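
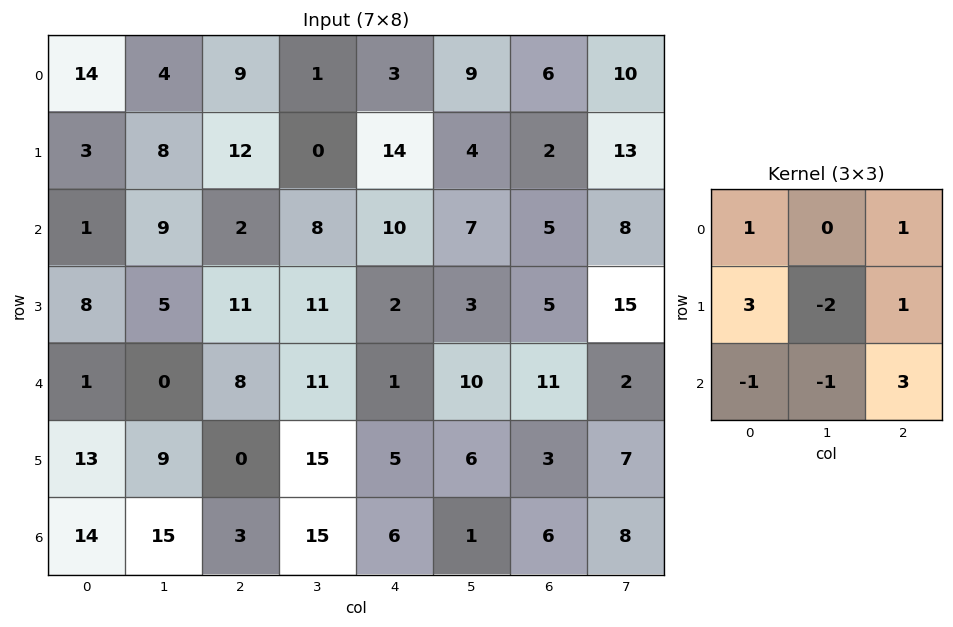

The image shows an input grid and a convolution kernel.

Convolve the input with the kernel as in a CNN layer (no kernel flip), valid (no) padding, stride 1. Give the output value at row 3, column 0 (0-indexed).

The receptive field on the input at this output position is [8 5 11 / 1 0 8 / 13 9 0]. Elementwise product with the kernel and sum: 8·1 + 11·1 + 1·3 + 0·-2 + 8·1 + 13·-1 + 9·-1 + 0·3.

8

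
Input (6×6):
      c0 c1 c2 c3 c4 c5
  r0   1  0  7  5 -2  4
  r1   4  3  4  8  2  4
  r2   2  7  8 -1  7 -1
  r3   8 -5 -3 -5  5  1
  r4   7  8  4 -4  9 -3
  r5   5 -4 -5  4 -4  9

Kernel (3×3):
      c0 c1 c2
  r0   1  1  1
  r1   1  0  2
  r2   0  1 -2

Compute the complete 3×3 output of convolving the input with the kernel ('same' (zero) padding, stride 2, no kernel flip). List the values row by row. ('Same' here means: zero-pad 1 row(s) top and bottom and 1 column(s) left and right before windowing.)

-2 -2 7
39 27 14
32 -26 -31

Output[0,0]: The receptive field on the zero-padded input at this output position is [0 0 0 / 0 1 0 / 0 4 3]. Elementwise product with the kernel and sum: 0·1 + 0·1 + 0·1 + 0·1 + 0·2 + 4·1 + 3·-2.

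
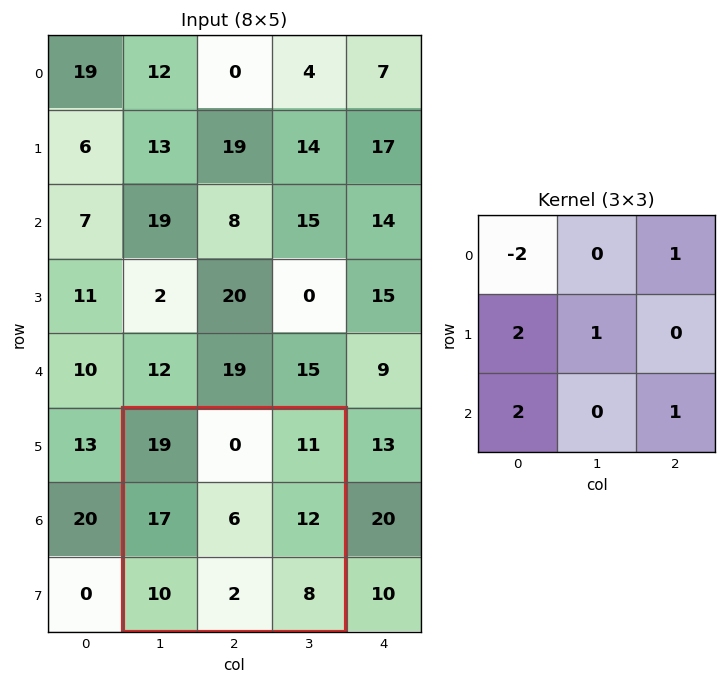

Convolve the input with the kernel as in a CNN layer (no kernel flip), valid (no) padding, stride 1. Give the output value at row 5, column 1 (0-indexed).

41

The receptive field on the input at this output position is [19 0 11 / 17 6 12 / 10 2 8]. Elementwise product with the kernel and sum: 19·-2 + 11·1 + 17·2 + 6·1 + 10·2 + 8·1.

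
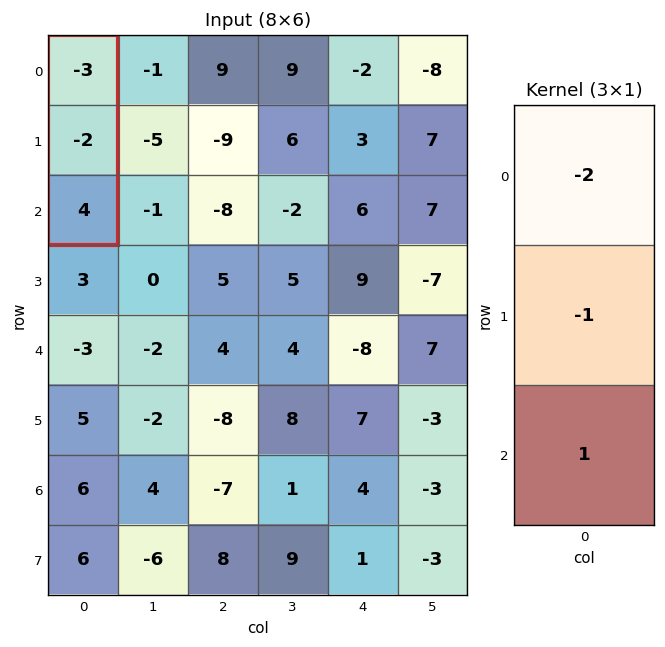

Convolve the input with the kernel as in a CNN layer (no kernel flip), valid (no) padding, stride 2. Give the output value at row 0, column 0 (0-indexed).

12

The receptive field on the input at this output position is [-3 / -2 / 4]. Elementwise product with the kernel and sum: -3·-2 + -2·-1 + 4·1.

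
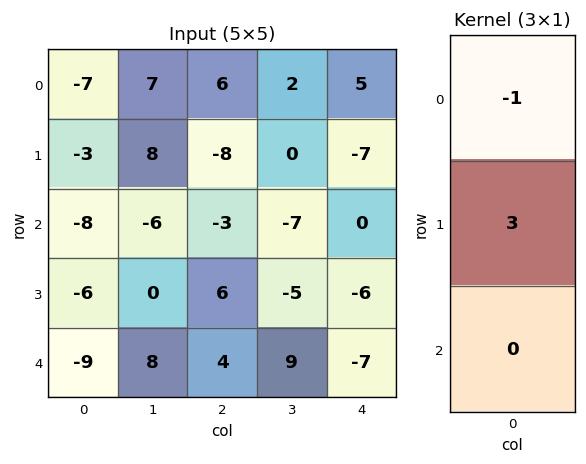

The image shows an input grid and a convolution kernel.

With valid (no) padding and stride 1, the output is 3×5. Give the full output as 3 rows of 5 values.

Output[0,0]: The receptive field on the input at this output position is [-7 / -3 / -8]. Elementwise product with the kernel and sum: -7·-1 + -3·3.
Output[0,1]: The receptive field on the input at this output position is [7 / 8 / -6]. Elementwise product with the kernel and sum: 7·-1 + 8·3.

-2 17 -30 -2 -26
-21 -26 -1 -21 7
-10 6 21 -8 -18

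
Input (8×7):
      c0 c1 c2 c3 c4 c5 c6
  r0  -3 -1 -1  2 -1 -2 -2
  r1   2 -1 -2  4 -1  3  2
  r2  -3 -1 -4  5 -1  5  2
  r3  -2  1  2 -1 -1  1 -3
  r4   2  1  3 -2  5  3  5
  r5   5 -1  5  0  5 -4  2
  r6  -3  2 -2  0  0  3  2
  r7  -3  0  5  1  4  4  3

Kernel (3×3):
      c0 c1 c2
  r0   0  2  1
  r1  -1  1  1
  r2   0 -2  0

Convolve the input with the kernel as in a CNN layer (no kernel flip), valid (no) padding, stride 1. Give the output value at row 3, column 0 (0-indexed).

8

The receptive field on the input at this output position is [-2 1 2 / 2 1 3 / 5 -1 5]. Elementwise product with the kernel and sum: 1·2 + 2·1 + 2·-1 + 1·1 + 3·1 + -1·-2.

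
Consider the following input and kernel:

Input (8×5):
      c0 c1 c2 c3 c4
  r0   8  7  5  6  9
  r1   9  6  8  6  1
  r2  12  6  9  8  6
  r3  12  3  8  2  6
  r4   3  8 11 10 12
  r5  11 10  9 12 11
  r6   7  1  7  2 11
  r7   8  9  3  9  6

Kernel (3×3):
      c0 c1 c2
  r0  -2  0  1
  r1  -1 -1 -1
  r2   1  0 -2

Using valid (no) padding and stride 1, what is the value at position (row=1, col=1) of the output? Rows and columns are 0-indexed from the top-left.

-30

The receptive field on the input at this output position is [6 8 6 / 6 9 8 / 3 8 2]. Elementwise product with the kernel and sum: 6·-2 + 6·1 + 6·-1 + 9·-1 + 8·-1 + 3·1 + 2·-2.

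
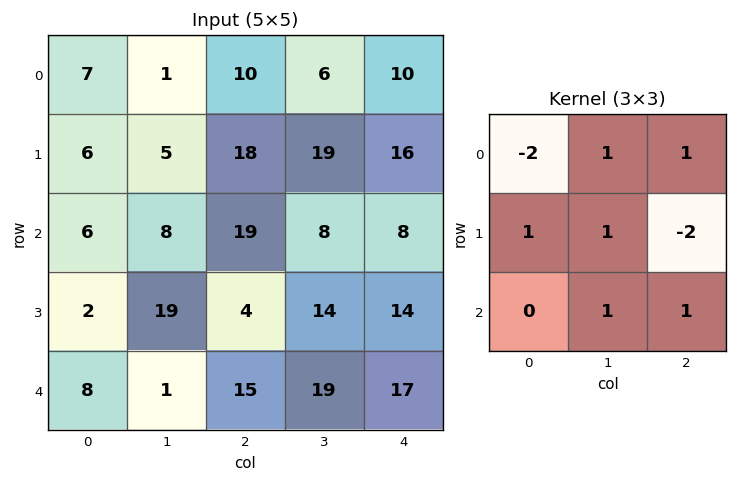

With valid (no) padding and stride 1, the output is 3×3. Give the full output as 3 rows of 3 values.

Output[0,0]: The receptive field on the input at this output position is [7 1 10 / 6 5 18 / 6 8 19]. Elementwise product with the kernel and sum: 7·-2 + 1·1 + 10·1 + 6·1 + 5·1 + 18·-2 + 8·1 + 19·1.

-1 26 17
10 56 38
44 40 4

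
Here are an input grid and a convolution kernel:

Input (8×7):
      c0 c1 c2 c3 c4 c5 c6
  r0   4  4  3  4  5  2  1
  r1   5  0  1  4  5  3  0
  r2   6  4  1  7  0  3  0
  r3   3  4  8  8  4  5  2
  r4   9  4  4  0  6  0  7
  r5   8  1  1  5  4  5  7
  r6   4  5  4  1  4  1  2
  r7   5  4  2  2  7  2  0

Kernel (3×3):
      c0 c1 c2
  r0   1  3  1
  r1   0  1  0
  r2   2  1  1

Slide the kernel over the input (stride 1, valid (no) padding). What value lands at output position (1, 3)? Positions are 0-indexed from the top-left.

47

The receptive field on the input at this output position is [4 5 3 / 7 0 3 / 8 4 5]. Elementwise product with the kernel and sum: 4·1 + 5·3 + 3·1 + 0·1 + 8·2 + 4·1 + 5·1.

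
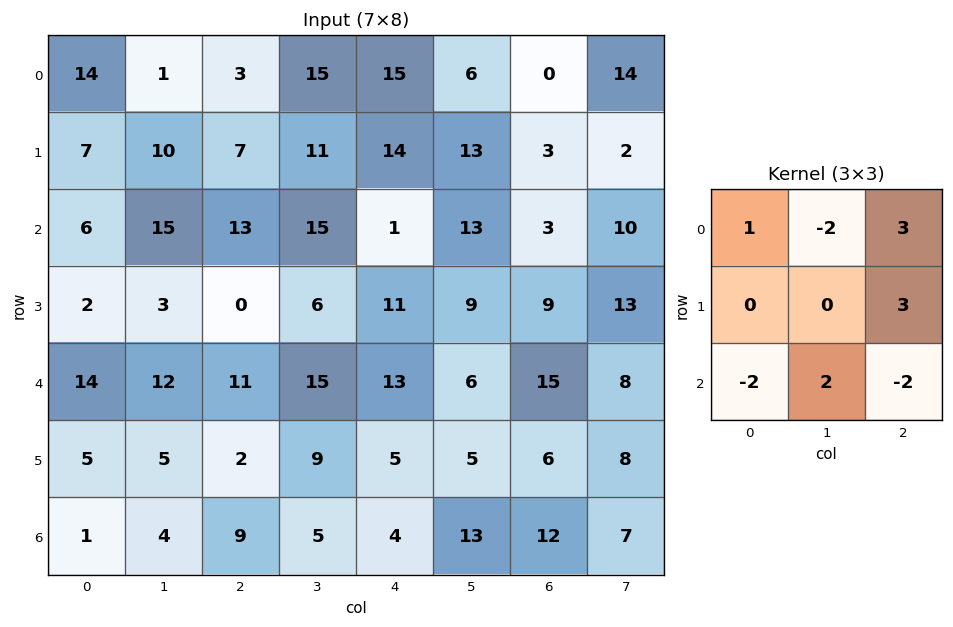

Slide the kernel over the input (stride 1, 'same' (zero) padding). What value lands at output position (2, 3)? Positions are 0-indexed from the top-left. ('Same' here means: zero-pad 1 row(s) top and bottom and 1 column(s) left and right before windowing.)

20

The receptive field on the zero-padded input at this output position is [7 11 14 / 13 15 1 / 0 6 11]. Elementwise product with the kernel and sum: 7·1 + 11·-2 + 14·3 + 1·3 + 0·-2 + 6·2 + 11·-2.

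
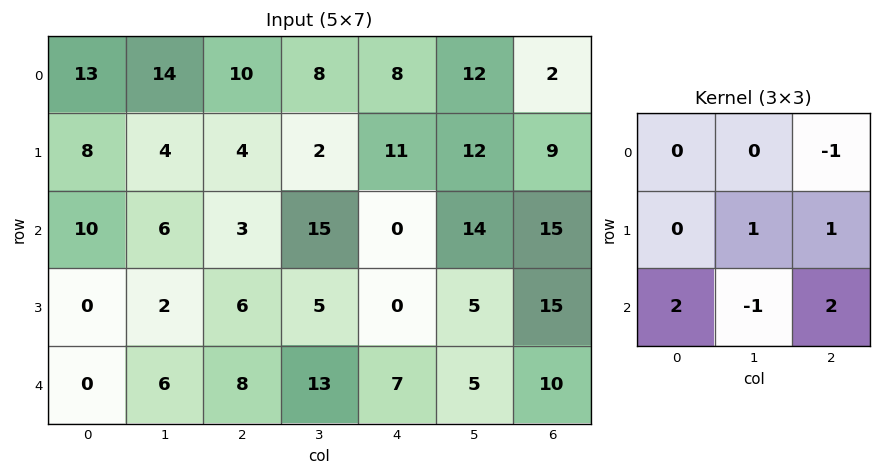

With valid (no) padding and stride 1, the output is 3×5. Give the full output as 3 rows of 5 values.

18 37 -4 69 35
15 24 11 22 45
15 26 22 20 34

Output[0,0]: The receptive field on the input at this output position is [13 14 10 / 8 4 4 / 10 6 3]. Elementwise product with the kernel and sum: 10·-1 + 4·1 + 4·1 + 10·2 + 6·-1 + 3·2.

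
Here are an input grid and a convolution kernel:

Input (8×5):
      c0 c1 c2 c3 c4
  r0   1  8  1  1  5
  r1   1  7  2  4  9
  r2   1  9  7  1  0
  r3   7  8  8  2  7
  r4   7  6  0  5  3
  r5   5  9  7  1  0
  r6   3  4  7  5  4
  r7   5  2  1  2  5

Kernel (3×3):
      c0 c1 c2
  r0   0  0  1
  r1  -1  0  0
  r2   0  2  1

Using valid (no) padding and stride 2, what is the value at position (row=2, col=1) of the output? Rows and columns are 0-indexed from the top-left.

The receptive field on the input at this output position is [0 5 3 / 7 1 0 / 7 5 4]. Elementwise product with the kernel and sum: 3·1 + 7·-1 + 5·2 + 4·1.

10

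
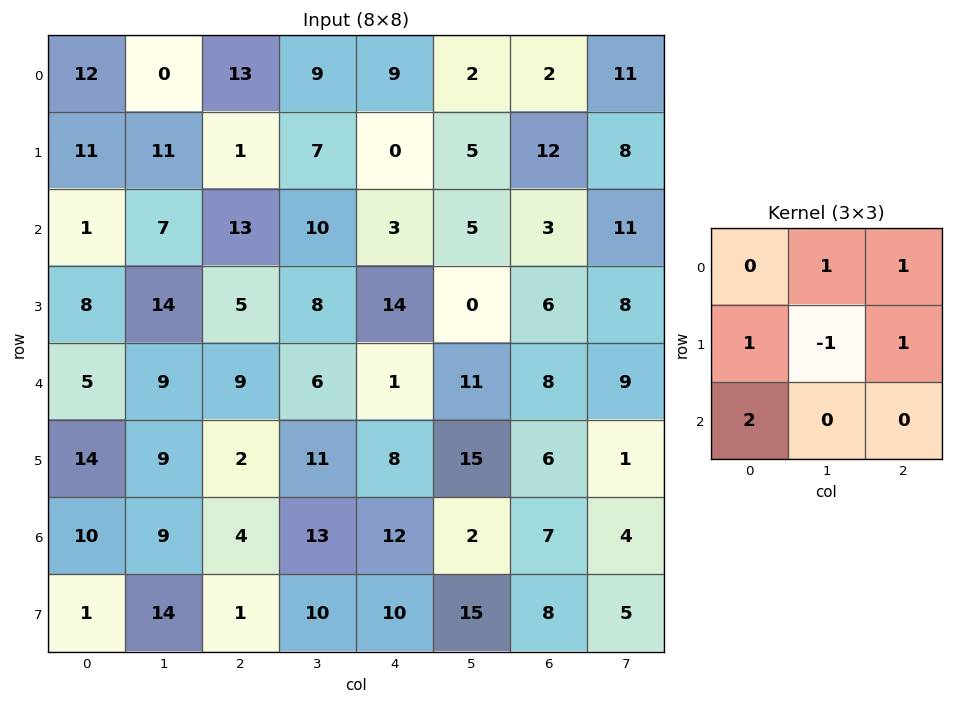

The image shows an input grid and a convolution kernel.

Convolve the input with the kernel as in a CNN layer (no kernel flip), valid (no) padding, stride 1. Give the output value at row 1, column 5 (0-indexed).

The receptive field on the input at this output position is [5 12 8 / 5 3 11 / 0 6 8]. Elementwise product with the kernel and sum: 12·1 + 8·1 + 5·1 + 3·-1 + 11·1 + 0·2.

33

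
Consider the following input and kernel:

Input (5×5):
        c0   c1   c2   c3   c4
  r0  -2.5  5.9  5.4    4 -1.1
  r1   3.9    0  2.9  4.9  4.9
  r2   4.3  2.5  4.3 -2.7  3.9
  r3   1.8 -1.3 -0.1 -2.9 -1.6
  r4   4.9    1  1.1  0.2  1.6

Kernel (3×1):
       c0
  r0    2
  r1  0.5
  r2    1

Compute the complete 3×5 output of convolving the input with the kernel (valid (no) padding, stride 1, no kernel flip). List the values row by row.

1.25 14.3 16.55 7.75 4.15
11.75 -0.05 7.85 5.55 10.15
14.4 5.35 9.65 -6.65 8.6

Output[0,0]: The receptive field on the input at this output position is [-2.5 / 3.9 / 4.3]. Elementwise product with the kernel and sum: -2.5·2 + 3.9·0.5 + 4.3·1.
Output[0,1]: The receptive field on the input at this output position is [5.9 / 0 / 2.5]. Elementwise product with the kernel and sum: 5.9·2 + 0·0.5 + 2.5·1.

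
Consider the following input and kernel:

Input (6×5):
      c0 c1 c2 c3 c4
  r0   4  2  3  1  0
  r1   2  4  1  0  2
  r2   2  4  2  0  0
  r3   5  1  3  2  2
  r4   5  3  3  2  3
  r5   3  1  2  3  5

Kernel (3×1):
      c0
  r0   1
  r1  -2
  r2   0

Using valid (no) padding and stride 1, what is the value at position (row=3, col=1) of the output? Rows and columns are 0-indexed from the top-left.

The receptive field on the input at this output position is [1 / 3 / 1]. Elementwise product with the kernel and sum: 1·1 + 3·-2.

-5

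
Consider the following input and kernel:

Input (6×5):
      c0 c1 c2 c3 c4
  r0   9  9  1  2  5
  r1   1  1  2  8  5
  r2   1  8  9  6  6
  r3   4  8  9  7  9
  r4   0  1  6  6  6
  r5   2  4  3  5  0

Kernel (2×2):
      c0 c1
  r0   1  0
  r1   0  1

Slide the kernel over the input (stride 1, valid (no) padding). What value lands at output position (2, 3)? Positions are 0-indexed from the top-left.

15

The receptive field on the input at this output position is [6 6 / 7 9]. Elementwise product with the kernel and sum: 6·1 + 9·1.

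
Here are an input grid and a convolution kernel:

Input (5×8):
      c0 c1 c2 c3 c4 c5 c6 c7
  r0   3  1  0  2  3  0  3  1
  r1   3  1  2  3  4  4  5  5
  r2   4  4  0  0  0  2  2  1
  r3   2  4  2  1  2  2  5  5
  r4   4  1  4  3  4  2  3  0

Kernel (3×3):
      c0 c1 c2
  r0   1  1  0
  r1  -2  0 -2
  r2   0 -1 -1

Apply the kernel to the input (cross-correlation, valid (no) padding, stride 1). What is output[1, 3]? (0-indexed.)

The receptive field on the input at this output position is [3 4 4 / 0 0 2 / 1 2 2]. Elementwise product with the kernel and sum: 3·1 + 4·1 + 0·-2 + 2·-2 + 2·-1 + 2·-1.

-1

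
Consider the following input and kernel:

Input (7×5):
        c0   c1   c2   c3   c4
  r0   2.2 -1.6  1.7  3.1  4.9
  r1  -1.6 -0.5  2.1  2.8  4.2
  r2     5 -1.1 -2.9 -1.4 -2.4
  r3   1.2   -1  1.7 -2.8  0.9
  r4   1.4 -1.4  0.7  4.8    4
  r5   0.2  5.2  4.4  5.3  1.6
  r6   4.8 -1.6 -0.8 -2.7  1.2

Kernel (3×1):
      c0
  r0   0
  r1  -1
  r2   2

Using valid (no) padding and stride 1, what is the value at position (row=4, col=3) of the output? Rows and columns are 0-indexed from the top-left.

-10.7

The receptive field on the input at this output position is [4.8 / 5.3 / -2.7]. Elementwise product with the kernel and sum: 5.3·-1 + -2.7·2.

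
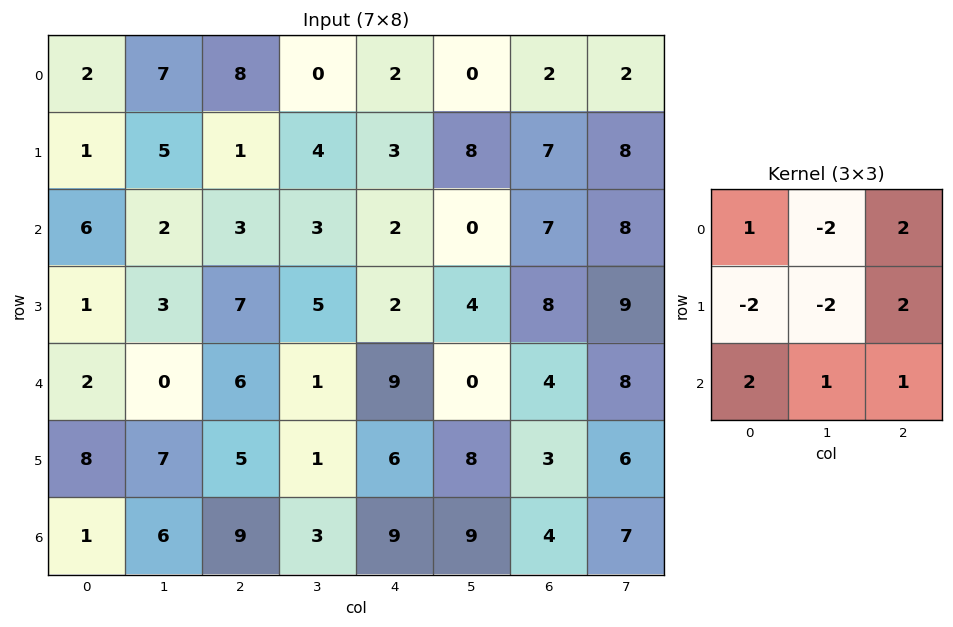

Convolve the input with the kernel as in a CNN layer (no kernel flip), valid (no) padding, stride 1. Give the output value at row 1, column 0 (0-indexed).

The receptive field on the input at this output position is [1 5 1 / 6 2 3 / 1 3 7]. Elementwise product with the kernel and sum: 1·1 + 5·-2 + 1·2 + 6·-2 + 2·-2 + 3·2 + 1·2 + 3·1 + 7·1.

-5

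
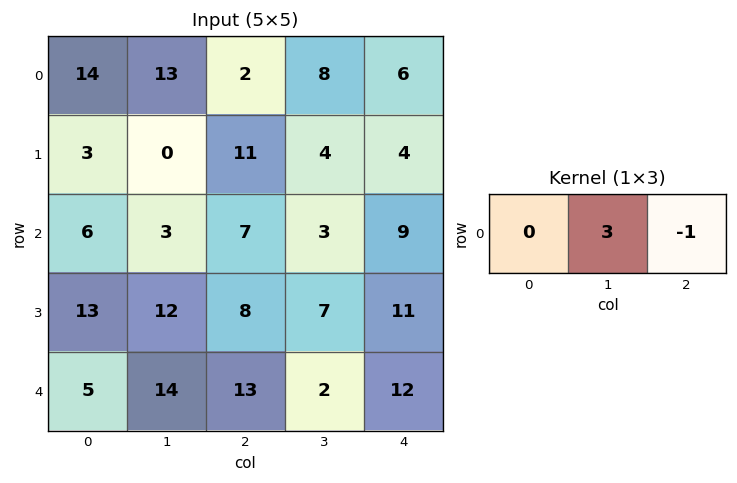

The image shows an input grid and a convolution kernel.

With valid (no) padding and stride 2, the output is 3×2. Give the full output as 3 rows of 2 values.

37 18
2 0
29 -6

Output[0,0]: The receptive field on the input at this output position is [14 13 2]. Elementwise product with the kernel and sum: 13·3 + 2·-1.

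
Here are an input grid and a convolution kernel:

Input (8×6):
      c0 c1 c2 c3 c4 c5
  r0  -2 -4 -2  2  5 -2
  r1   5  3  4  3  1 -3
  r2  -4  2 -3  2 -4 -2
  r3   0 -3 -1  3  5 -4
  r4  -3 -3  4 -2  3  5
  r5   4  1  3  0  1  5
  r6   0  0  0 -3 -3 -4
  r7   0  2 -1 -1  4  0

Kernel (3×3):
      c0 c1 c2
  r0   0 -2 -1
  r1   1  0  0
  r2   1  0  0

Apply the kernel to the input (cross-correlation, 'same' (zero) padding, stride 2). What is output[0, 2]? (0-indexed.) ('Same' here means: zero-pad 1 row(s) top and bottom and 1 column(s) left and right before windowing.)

The receptive field on the zero-padded input at this output position is [0 0 0 / 2 5 -2 / 3 1 -3]. Elementwise product with the kernel and sum: 0·-2 + 0·-1 + 2·1 + 3·1.

5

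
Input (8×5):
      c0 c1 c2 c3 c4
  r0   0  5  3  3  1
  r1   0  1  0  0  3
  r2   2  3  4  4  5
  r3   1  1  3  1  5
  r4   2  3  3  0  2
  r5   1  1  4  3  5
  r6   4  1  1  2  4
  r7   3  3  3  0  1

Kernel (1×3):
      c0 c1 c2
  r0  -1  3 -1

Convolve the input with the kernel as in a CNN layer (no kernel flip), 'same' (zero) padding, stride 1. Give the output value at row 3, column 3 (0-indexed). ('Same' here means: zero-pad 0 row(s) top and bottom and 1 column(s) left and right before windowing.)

-5

The receptive field on the zero-padded input at this output position is [3 1 5]. Elementwise product with the kernel and sum: 3·-1 + 1·3 + 5·-1.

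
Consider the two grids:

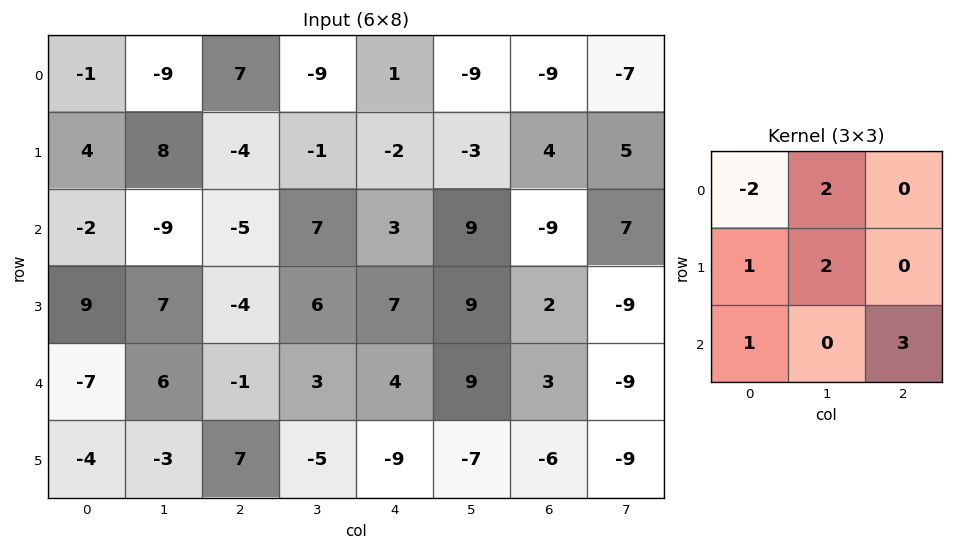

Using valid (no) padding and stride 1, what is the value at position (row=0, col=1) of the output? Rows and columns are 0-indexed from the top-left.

44

The receptive field on the input at this output position is [-9 7 -9 / 8 -4 -1 / -9 -5 7]. Elementwise product with the kernel and sum: -9·-2 + 7·2 + 8·1 + -4·2 + -9·1 + 7·3.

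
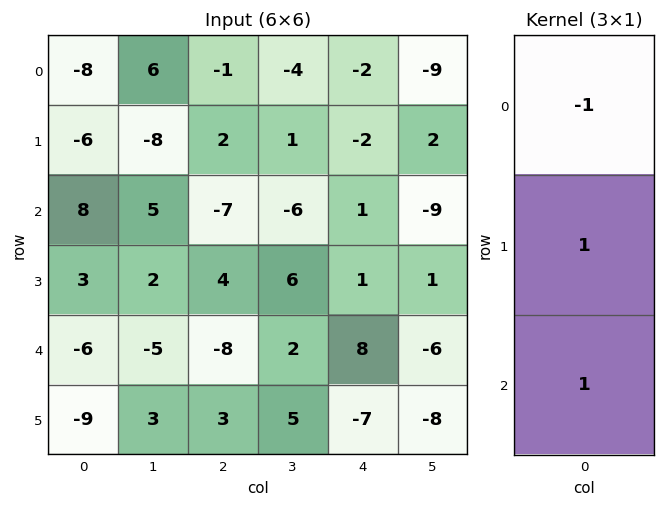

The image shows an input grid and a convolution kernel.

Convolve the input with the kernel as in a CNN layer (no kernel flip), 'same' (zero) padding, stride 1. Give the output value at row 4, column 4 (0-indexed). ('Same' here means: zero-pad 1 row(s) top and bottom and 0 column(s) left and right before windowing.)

The receptive field on the zero-padded input at this output position is [1 / 8 / -7]. Elementwise product with the kernel and sum: 1·-1 + 8·1 + -7·1.

0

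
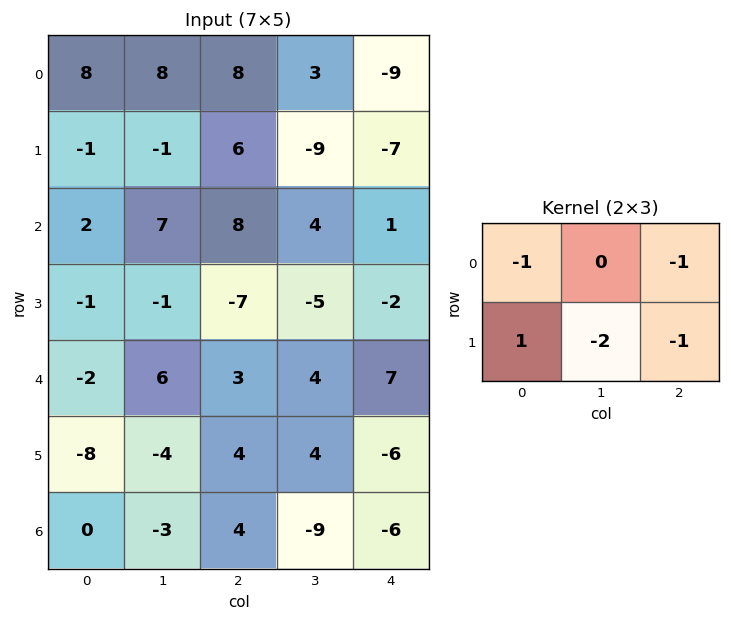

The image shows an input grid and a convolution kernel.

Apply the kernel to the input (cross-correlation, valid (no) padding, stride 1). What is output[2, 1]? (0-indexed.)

7

The receptive field on the input at this output position is [7 8 4 / -1 -7 -5]. Elementwise product with the kernel and sum: 7·-1 + 4·-1 + -1·1 + -7·-2 + -5·-1.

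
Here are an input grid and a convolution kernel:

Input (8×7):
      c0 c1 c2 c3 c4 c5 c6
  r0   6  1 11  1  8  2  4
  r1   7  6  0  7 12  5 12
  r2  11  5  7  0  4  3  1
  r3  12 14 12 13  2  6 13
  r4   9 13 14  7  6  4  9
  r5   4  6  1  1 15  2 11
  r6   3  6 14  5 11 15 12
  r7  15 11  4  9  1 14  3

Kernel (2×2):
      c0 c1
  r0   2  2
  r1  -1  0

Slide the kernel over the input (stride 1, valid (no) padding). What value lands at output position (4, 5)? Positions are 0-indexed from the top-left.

The receptive field on the input at this output position is [4 9 / 2 11]. Elementwise product with the kernel and sum: 4·2 + 9·2 + 2·-1.

24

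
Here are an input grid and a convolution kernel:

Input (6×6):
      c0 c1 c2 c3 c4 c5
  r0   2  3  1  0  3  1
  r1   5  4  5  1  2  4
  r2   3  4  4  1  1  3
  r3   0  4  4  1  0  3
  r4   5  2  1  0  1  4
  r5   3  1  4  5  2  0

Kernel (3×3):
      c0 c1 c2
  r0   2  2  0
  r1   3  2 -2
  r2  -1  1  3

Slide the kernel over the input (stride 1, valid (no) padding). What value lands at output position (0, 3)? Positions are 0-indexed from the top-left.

14

The receptive field on the input at this output position is [0 3 1 / 1 2 4 / 1 1 3]. Elementwise product with the kernel and sum: 0·2 + 3·2 + 1·3 + 2·2 + 4·-2 + 1·-1 + 1·1 + 3·3.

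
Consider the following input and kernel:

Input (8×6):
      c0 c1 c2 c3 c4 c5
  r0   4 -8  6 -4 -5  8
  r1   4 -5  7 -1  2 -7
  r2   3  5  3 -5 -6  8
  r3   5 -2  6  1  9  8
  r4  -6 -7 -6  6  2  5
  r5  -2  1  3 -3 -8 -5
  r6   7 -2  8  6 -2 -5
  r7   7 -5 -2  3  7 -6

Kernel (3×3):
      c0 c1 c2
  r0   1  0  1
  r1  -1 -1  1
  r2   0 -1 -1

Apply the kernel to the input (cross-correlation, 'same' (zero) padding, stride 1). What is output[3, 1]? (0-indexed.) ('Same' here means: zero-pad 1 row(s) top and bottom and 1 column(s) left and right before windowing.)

22

The receptive field on the zero-padded input at this output position is [3 5 3 / 5 -2 6 / -6 -7 -6]. Elementwise product with the kernel and sum: 3·1 + 3·1 + 5·-1 + -2·-1 + 6·1 + -7·-1 + -6·-1.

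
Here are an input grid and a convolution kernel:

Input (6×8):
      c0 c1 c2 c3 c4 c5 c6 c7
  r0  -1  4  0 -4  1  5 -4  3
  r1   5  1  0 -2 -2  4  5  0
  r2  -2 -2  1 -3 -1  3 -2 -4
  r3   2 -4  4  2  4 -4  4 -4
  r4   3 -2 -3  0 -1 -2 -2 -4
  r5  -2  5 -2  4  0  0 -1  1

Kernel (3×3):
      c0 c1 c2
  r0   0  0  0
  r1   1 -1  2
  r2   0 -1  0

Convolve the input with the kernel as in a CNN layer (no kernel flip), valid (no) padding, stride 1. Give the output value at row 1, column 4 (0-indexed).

-4

The receptive field on the input at this output position is [-2 4 5 / -1 3 -2 / 4 -4 4]. Elementwise product with the kernel and sum: -1·1 + 3·-1 + -2·2 + -4·-1.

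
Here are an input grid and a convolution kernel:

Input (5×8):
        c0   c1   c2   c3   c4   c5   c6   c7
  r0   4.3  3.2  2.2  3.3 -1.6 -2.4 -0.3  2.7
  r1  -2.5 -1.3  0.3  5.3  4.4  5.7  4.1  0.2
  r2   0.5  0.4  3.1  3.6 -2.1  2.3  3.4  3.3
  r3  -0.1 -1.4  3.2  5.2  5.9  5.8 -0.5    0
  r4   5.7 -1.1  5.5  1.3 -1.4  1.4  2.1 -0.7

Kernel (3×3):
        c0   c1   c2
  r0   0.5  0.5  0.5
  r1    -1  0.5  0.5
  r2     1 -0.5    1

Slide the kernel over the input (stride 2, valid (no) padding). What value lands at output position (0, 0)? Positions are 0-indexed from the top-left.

10.25

The receptive field on the input at this output position is [4.3 3.2 2.2 / -2.5 -1.3 0.3 / 0.5 0.4 3.1]. Elementwise product with the kernel and sum: 4.3·0.5 + 3.2·0.5 + 2.2·0.5 + -2.5·-1 + -1.3·0.5 + 0.3·0.5 + 0.5·1 + 0.4·-0.5 + 3.1·1.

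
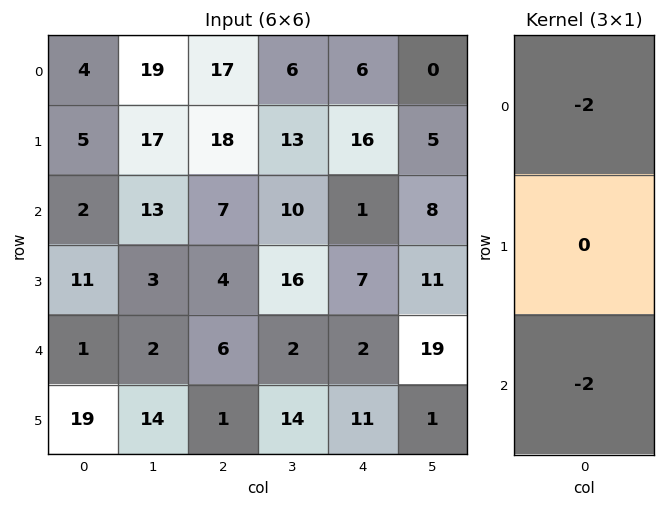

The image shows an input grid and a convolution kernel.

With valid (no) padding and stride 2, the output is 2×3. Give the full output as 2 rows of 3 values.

-12 -48 -14
-6 -26 -6

Output[0,0]: The receptive field on the input at this output position is [4 / 5 / 2]. Elementwise product with the kernel and sum: 4·-2 + 2·-2.
Output[0,1]: The receptive field on the input at this output position is [17 / 18 / 7]. Elementwise product with the kernel and sum: 17·-2 + 7·-2.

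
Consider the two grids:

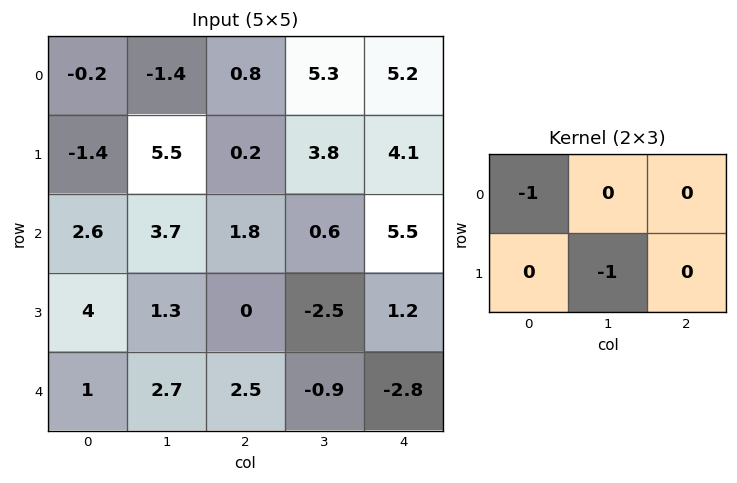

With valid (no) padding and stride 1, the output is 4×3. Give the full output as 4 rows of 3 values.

Output[0,0]: The receptive field on the input at this output position is [-0.2 -1.4 0.8 / -1.4 5.5 0.2]. Elementwise product with the kernel and sum: -0.2·-1 + 5.5·-1.
Output[0,1]: The receptive field on the input at this output position is [-1.4 0.8 5.3 / 5.5 0.2 3.8]. Elementwise product with the kernel and sum: -1.4·-1 + 0.2·-1.

-5.3 1.2 -4.6
-2.3 -7.3 -0.8
-3.9 -3.7 0.7
-6.7 -3.8 0.9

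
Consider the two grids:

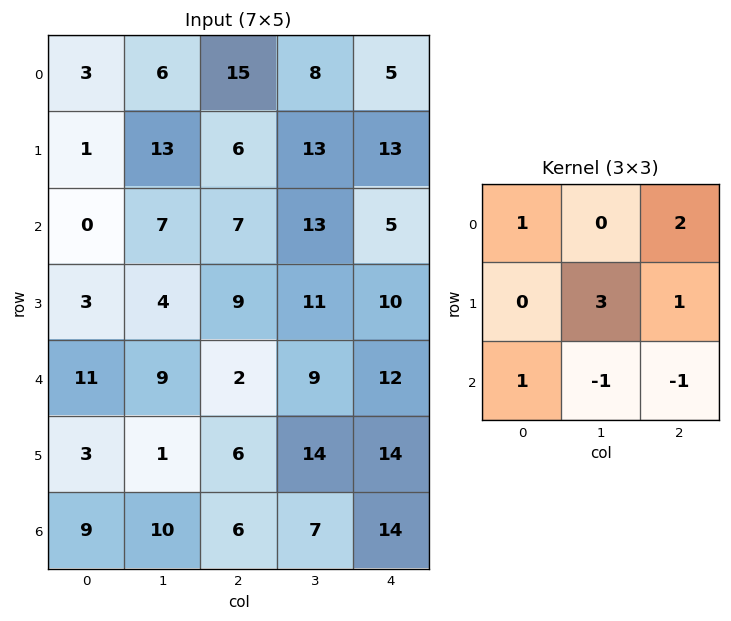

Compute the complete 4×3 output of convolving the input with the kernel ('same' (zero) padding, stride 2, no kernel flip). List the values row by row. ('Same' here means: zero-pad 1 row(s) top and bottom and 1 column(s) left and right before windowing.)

Output[0,0]: The receptive field on the zero-padded input at this output position is [0 0 0 / 0 3 6 / 0 1 13]. Elementwise product with the kernel and sum: 0·1 + 0·2 + 3·3 + 6·1 + 0·1 + 1·-1 + 13·-1.

1 47 15
26 57 29
46 22 47
39 54 56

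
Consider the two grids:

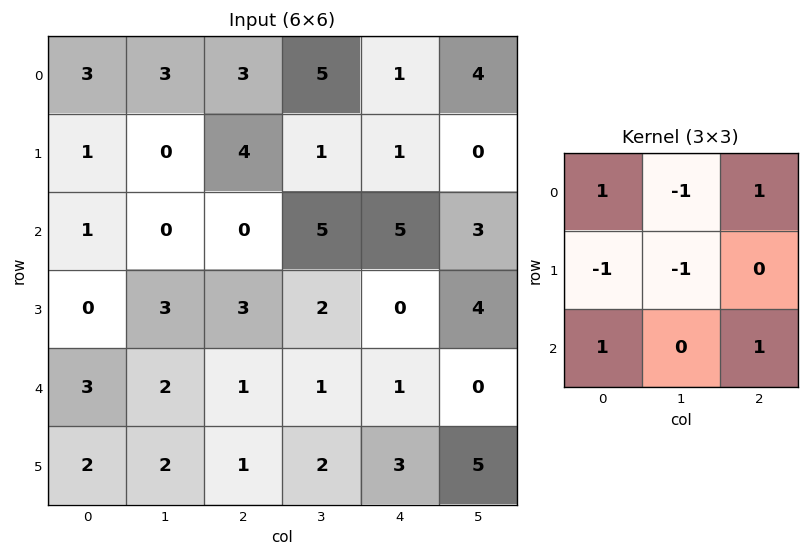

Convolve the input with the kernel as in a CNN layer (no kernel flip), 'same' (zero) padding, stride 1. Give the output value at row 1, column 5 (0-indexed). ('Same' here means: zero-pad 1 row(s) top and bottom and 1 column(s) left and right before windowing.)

The receptive field on the zero-padded input at this output position is [1 4 0 / 1 0 0 / 5 3 0]. Elementwise product with the kernel and sum: 1·1 + 4·-1 + 0·1 + 1·-1 + 0·-1 + 5·1 + 0·1.

1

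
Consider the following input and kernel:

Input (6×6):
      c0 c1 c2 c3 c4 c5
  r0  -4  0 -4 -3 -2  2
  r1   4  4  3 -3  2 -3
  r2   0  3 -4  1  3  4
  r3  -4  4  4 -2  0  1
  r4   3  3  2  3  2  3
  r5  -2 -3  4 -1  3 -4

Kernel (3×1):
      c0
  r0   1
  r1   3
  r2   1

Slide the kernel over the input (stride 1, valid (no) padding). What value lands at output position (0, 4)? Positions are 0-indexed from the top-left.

7

The receptive field on the input at this output position is [-2 / 2 / 3]. Elementwise product with the kernel and sum: -2·1 + 2·3 + 3·1.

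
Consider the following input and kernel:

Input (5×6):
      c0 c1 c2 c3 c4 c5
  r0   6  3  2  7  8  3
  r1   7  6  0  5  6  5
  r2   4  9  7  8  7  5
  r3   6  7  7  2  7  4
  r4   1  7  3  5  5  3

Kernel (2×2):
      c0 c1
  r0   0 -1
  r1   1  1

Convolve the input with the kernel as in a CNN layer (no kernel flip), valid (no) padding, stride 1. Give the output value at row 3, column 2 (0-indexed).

The receptive field on the input at this output position is [7 2 / 3 5]. Elementwise product with the kernel and sum: 2·-1 + 3·1 + 5·1.

6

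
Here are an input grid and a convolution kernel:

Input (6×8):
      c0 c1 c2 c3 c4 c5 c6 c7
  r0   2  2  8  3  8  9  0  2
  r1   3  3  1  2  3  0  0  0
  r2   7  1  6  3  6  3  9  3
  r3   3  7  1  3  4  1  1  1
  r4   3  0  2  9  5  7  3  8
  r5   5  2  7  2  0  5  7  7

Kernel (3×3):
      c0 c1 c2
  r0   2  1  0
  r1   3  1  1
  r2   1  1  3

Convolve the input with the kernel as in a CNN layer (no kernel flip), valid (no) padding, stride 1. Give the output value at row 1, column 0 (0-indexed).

The receptive field on the input at this output position is [3 3 1 / 7 1 6 / 3 7 1]. Elementwise product with the kernel and sum: 3·2 + 3·1 + 7·3 + 1·1 + 6·1 + 3·1 + 7·1 + 1·3.

50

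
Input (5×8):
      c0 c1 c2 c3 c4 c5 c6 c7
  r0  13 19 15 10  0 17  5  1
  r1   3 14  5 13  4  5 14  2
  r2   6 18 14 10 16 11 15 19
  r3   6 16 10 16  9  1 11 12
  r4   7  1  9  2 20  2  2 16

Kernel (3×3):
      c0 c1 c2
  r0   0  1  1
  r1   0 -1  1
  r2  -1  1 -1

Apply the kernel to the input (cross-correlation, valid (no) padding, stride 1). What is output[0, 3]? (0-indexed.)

13

The receptive field on the input at this output position is [10 0 17 / 13 4 5 / 10 16 11]. Elementwise product with the kernel and sum: 0·1 + 17·1 + 4·-1 + 5·1 + 10·-1 + 16·1 + 11·-1.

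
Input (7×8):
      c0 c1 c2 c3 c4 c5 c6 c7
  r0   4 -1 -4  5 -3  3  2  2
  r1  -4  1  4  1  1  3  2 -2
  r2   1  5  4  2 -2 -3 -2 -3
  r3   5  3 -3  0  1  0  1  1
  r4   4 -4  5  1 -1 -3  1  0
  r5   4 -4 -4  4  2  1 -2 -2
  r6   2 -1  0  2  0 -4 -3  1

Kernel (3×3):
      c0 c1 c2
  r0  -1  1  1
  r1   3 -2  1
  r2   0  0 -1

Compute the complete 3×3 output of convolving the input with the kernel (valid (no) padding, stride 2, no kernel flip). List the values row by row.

-23 19 9
9 -11 0
13 -23 4

Output[0,0]: The receptive field on the input at this output position is [4 -1 -4 / -4 1 4 / 1 5 4]. Elementwise product with the kernel and sum: 4·-1 + -1·1 + -4·1 + -4·3 + 1·-2 + 4·1 + 4·-1.
Output[0,1]: The receptive field on the input at this output position is [-4 5 -3 / 4 1 1 / 4 2 -2]. Elementwise product with the kernel and sum: -4·-1 + 5·1 + -3·1 + 4·3 + 1·-2 + 1·1 + -2·-1.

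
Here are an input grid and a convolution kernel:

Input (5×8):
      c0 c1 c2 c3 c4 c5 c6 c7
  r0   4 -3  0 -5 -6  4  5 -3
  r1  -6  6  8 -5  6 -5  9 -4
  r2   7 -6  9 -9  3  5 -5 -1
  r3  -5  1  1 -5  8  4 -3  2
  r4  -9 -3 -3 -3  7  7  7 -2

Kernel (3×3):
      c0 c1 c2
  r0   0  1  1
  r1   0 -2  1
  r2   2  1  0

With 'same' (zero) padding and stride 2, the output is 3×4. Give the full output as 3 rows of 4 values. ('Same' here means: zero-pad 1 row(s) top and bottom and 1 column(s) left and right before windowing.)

Output[0,0]: The receptive field on the zero-padded input at this output position is [0 0 0 / 0 4 -3 / 0 -6 6]. Elementwise product with the kernel and sum: 0·1 + 0·1 + 4·-2 + -3·1 + 0·2 + -6·1.
Output[0,1]: The receptive field on the zero-padded input at this output position is [0 0 0 / -3 0 -5 / 6 8 -5]. Elementwise product with the kernel and sum: 0·1 + 0·1 + 0·-2 + -5·1 + 6·2 + 8·1.

-17 15 12 -14
-25 -21 -2 19
11 -1 5 -17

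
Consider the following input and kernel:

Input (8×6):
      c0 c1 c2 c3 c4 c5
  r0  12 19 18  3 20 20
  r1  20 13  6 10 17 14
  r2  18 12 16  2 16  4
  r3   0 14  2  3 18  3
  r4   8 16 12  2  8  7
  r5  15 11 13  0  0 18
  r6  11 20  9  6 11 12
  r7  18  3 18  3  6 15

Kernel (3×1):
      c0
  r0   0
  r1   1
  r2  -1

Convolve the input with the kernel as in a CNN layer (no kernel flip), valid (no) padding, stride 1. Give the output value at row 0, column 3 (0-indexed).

8

The receptive field on the input at this output position is [3 / 10 / 2]. Elementwise product with the kernel and sum: 10·1 + 2·-1.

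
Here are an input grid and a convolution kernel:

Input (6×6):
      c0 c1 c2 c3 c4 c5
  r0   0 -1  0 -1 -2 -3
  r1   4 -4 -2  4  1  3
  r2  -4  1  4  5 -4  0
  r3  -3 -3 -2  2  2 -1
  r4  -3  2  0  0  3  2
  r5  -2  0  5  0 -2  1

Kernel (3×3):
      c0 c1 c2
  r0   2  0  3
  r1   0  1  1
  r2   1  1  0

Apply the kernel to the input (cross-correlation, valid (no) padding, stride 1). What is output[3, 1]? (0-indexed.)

The receptive field on the input at this output position is [-3 -2 2 / 2 0 0 / 0 5 0]. Elementwise product with the kernel and sum: -3·2 + 2·3 + 0·1 + 0·1 + 0·1 + 5·1.

5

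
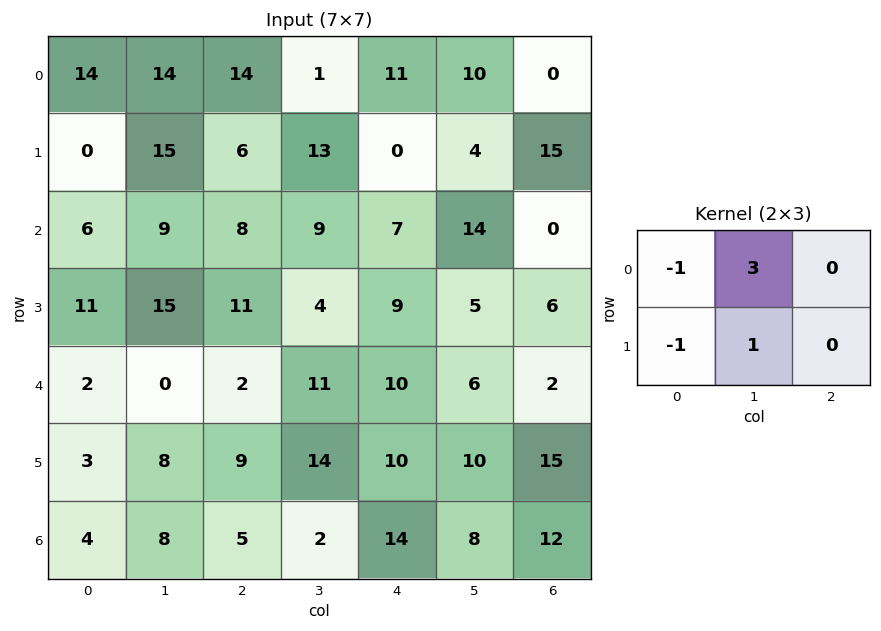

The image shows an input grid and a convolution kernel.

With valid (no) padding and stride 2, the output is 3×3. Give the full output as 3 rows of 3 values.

43 -4 23
25 12 31
3 36 8

Output[0,0]: The receptive field on the input at this output position is [14 14 14 / 0 15 6]. Elementwise product with the kernel and sum: 14·-1 + 14·3 + 0·-1 + 15·1.
Output[0,1]: The receptive field on the input at this output position is [14 1 11 / 6 13 0]. Elementwise product with the kernel and sum: 14·-1 + 1·3 + 6·-1 + 13·1.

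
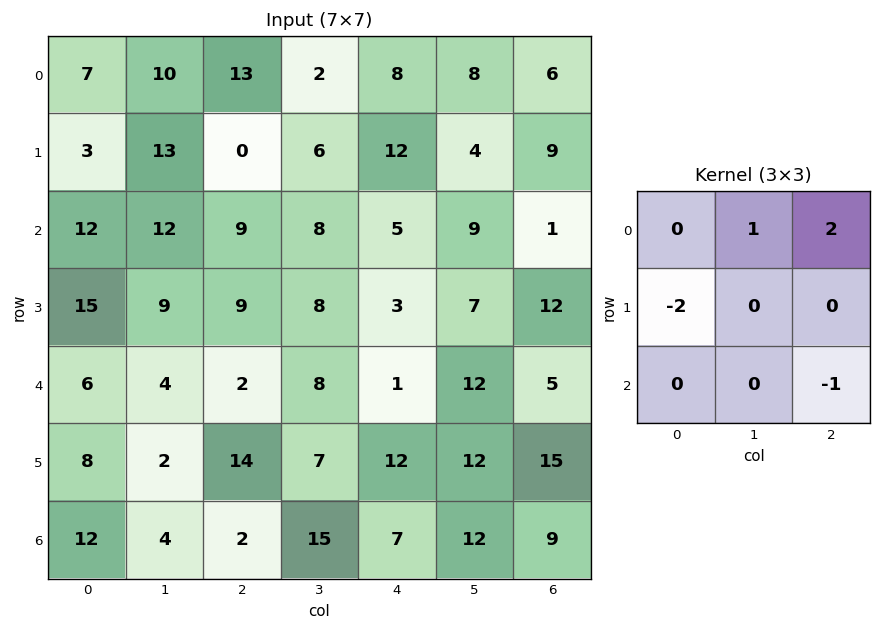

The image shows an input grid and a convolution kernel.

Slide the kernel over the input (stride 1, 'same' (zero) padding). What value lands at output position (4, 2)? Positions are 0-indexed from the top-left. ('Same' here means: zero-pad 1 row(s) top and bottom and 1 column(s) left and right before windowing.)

The receptive field on the zero-padded input at this output position is [9 9 8 / 4 2 8 / 2 14 7]. Elementwise product with the kernel and sum: 9·1 + 8·2 + 4·-2 + 7·-1.

10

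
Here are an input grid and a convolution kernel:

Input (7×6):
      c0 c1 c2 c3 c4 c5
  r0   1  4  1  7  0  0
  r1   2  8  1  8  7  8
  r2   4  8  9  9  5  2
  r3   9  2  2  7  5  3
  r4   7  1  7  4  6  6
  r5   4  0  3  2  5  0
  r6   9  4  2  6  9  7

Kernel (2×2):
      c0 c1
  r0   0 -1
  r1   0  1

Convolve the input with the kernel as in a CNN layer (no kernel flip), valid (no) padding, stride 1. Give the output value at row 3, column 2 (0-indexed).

-3

The receptive field on the input at this output position is [2 7 / 7 4]. Elementwise product with the kernel and sum: 7·-1 + 4·1.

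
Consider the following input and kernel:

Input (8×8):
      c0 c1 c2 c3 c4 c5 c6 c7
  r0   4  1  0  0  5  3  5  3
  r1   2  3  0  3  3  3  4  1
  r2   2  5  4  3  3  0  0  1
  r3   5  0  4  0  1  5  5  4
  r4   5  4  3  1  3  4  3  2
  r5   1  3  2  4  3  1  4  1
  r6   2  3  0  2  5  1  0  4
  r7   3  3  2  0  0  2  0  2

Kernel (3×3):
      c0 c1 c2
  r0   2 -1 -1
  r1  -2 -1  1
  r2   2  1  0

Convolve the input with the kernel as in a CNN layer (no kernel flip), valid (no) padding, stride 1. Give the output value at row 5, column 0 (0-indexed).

The receptive field on the input at this output position is [1 3 2 / 2 3 0 / 3 3 2]. Elementwise product with the kernel and sum: 1·2 + 3·-1 + 2·-1 + 2·-2 + 3·-1 + 0·1 + 3·2 + 3·1.

-1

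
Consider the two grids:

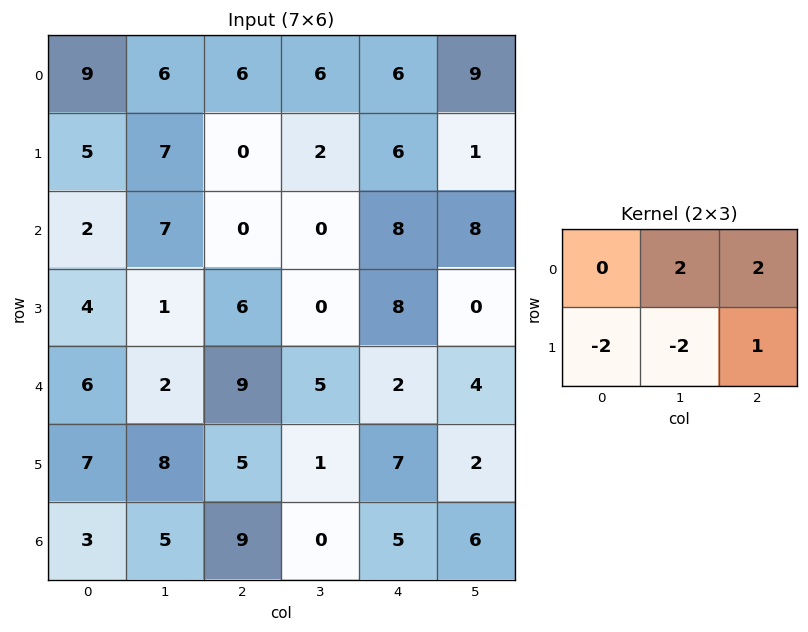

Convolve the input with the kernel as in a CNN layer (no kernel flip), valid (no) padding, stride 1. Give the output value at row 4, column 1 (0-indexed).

The receptive field on the input at this output position is [2 9 5 / 8 5 1]. Elementwise product with the kernel and sum: 9·2 + 5·2 + 8·-2 + 5·-2 + 1·1.

3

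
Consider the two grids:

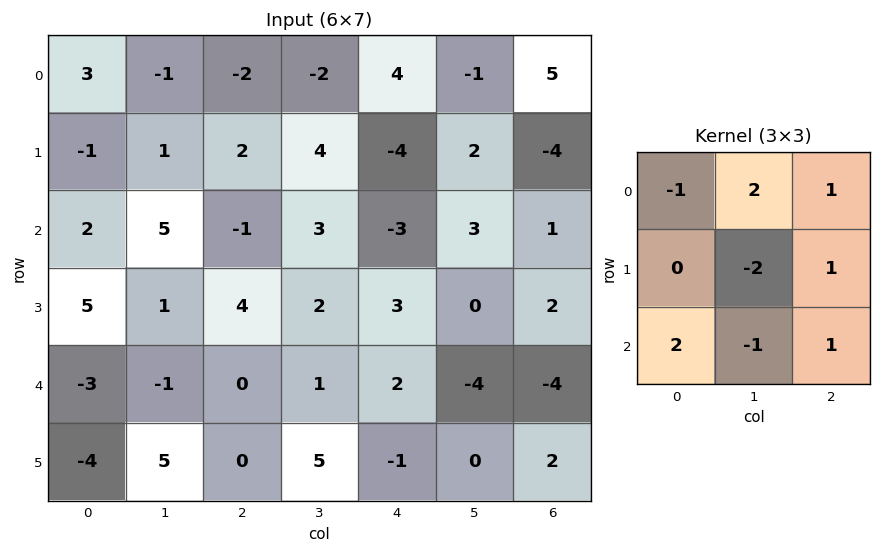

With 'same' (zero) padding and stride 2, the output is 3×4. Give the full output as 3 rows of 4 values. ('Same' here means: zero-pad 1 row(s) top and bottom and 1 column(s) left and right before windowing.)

Output[0,0]: The receptive field on the zero-padded input at this output position is [0 0 0 / 0 3 -1 / 0 -1 1]. Elementwise product with the kernel and sum: 0·-1 + 0·2 + 0·1 + 3·-2 + -1·1 + 0·2 + -1·-1 + 1·1.

-5 6 5 -2
-4 12 0 -14
25 25 7 10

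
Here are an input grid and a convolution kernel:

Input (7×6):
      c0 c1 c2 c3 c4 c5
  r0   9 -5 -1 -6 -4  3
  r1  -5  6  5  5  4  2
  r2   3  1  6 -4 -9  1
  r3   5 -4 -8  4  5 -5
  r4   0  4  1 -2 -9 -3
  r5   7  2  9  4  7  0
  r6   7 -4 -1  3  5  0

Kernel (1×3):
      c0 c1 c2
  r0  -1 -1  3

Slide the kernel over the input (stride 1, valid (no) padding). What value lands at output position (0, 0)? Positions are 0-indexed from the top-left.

The receptive field on the input at this output position is [9 -5 -1]. Elementwise product with the kernel and sum: 9·-1 + -5·-1 + -1·3.

-7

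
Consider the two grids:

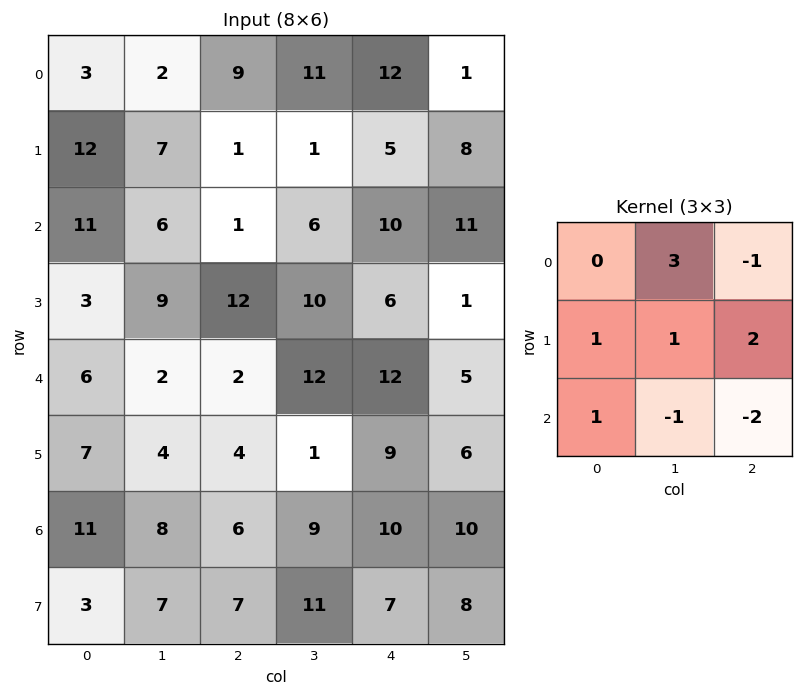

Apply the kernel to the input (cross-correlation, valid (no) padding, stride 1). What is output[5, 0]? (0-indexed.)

The receptive field on the input at this output position is [7 4 4 / 11 8 6 / 3 7 7]. Elementwise product with the kernel and sum: 4·3 + 4·-1 + 11·1 + 8·1 + 6·2 + 3·1 + 7·-1 + 7·-2.

21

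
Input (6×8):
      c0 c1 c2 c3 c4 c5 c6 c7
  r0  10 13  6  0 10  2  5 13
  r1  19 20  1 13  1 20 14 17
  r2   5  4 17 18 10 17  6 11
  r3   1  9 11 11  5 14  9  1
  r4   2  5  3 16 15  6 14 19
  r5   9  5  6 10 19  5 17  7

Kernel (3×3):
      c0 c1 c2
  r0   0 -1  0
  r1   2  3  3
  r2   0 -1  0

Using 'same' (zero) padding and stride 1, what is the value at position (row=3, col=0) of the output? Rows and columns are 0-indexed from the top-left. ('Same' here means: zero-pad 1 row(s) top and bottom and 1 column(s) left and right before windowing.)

The receptive field on the zero-padded input at this output position is [0 5 4 / 0 1 9 / 0 2 5]. Elementwise product with the kernel and sum: 5·-1 + 0·2 + 1·3 + 9·3 + 2·-1.

23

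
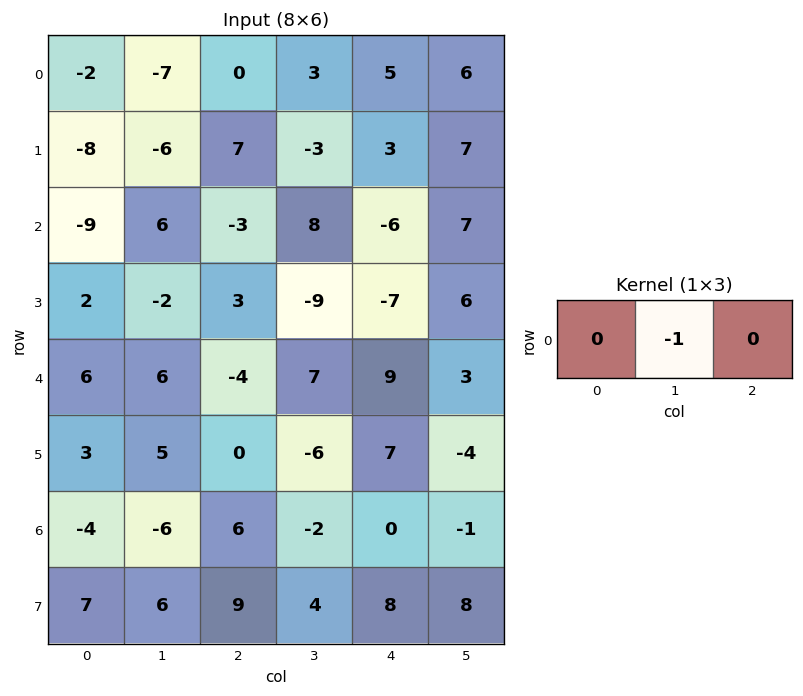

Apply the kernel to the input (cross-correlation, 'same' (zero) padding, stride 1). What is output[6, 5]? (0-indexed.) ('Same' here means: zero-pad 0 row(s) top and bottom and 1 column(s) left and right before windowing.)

1

The receptive field on the zero-padded input at this output position is [0 -1 0]. Elementwise product with the kernel and sum: -1·-1.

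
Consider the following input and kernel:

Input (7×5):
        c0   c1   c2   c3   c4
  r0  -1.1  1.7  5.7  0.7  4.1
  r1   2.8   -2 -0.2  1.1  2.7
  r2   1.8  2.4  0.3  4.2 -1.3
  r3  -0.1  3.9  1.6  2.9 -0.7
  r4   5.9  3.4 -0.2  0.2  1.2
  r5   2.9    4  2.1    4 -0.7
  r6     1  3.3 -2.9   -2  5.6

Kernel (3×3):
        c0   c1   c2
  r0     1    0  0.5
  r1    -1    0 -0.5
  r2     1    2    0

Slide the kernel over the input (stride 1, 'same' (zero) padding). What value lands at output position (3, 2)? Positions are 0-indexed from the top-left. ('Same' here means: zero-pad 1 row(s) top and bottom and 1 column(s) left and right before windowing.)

The receptive field on the zero-padded input at this output position is [2.4 0.3 4.2 / 3.9 1.6 2.9 / 3.4 -0.2 0.2]. Elementwise product with the kernel and sum: 2.4·1 + 4.2·0.5 + 3.9·-1 + 2.9·-0.5 + 3.4·1 + -0.2·2.

2.15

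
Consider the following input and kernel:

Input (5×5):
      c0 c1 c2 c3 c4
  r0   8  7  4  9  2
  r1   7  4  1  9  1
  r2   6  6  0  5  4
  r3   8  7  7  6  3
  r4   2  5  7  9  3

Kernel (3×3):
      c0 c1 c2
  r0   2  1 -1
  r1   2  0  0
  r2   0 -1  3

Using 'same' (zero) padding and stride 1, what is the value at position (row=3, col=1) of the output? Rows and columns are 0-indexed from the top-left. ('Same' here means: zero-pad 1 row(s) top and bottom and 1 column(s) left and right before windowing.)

50

The receptive field on the zero-padded input at this output position is [6 6 0 / 8 7 7 / 2 5 7]. Elementwise product with the kernel and sum: 6·2 + 6·1 + 0·-1 + 8·2 + 5·-1 + 7·3.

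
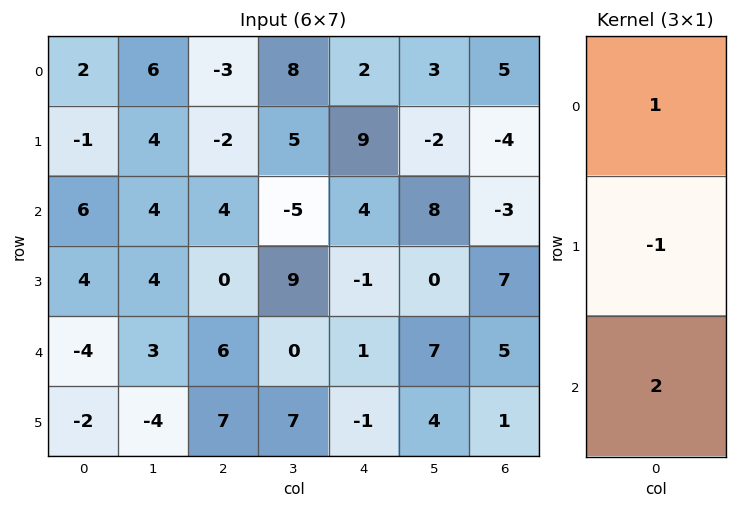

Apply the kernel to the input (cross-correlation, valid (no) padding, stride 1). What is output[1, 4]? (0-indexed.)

3

The receptive field on the input at this output position is [9 / 4 / -1]. Elementwise product with the kernel and sum: 9·1 + 4·-1 + -1·2.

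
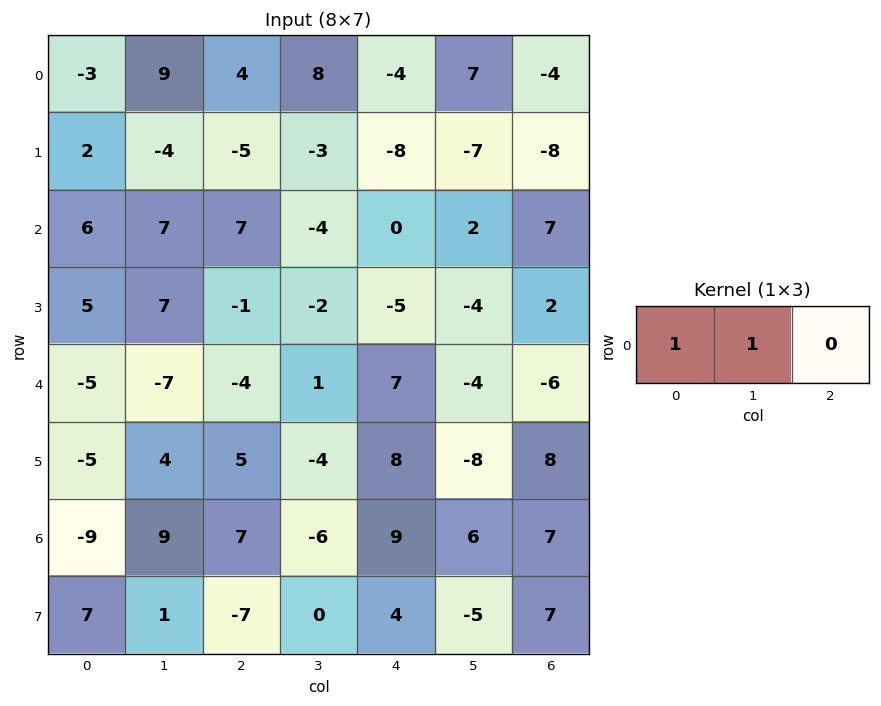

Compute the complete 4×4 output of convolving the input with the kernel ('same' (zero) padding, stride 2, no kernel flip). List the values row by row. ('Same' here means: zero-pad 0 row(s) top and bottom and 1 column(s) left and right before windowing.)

Output[0,0]: The receptive field on the zero-padded input at this output position is [0 -3 9]. Elementwise product with the kernel and sum: 0·1 + -3·1.
Output[0,1]: The receptive field on the zero-padded input at this output position is [9 4 8]. Elementwise product with the kernel and sum: 9·1 + 4·1.

-3 13 4 3
6 14 -4 9
-5 -11 8 -10
-9 16 3 13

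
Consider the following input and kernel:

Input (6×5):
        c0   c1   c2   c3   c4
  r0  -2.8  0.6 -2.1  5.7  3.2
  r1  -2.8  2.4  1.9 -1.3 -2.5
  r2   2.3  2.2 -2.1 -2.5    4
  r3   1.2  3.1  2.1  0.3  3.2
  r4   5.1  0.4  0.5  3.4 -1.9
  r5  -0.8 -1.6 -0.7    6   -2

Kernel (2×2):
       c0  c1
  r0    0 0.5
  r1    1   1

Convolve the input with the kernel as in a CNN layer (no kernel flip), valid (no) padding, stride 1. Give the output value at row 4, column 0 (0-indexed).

-2.2

The receptive field on the input at this output position is [5.1 0.4 / -0.8 -1.6]. Elementwise product with the kernel and sum: 0.4·0.5 + -0.8·1 + -1.6·1.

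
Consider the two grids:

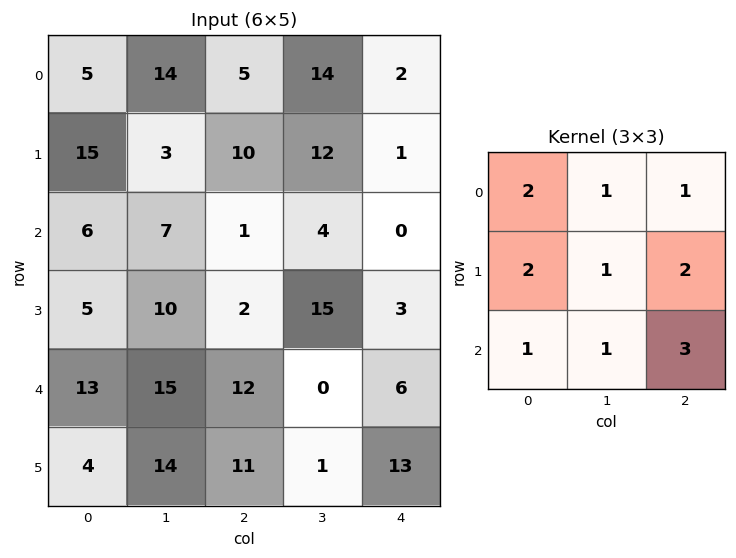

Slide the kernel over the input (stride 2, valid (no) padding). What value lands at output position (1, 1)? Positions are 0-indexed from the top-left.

The receptive field on the input at this output position is [1 4 0 / 2 15 3 / 12 0 6]. Elementwise product with the kernel and sum: 1·2 + 4·1 + 0·1 + 2·2 + 15·1 + 3·2 + 12·1 + 0·1 + 6·3.

61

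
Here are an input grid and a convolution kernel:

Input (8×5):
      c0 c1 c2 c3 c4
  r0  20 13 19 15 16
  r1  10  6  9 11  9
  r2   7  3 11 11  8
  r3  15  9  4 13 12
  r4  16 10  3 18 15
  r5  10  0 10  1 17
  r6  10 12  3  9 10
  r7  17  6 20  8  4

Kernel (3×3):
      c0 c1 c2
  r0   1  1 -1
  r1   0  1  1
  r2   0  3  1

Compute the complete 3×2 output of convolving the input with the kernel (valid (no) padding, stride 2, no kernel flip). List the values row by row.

Output[0,0]: The receptive field on the input at this output position is [20 13 19 / 10 6 9 / 7 3 11]. Elementwise product with the kernel and sum: 20·1 + 13·1 + 19·-1 + 6·1 + 9·1 + 3·3 + 11·1.

49 79
45 108
72 61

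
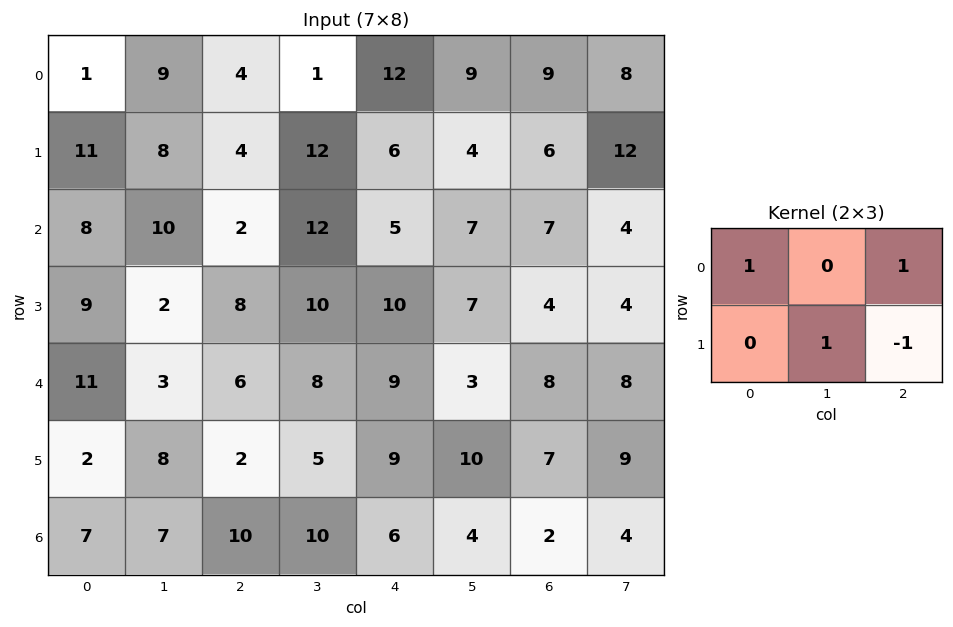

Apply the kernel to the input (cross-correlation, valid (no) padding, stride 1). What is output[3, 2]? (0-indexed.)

The receptive field on the input at this output position is [8 10 10 / 6 8 9]. Elementwise product with the kernel and sum: 8·1 + 10·1 + 8·1 + 9·-1.

17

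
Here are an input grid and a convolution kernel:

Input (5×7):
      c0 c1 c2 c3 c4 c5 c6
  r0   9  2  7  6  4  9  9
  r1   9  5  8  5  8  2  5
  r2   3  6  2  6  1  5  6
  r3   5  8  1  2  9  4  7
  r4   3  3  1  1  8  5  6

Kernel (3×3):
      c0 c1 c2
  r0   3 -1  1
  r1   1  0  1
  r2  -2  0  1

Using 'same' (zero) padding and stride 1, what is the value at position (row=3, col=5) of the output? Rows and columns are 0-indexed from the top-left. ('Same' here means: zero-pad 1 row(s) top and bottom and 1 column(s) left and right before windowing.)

The receptive field on the zero-padded input at this output position is [1 5 6 / 9 4 7 / 8 5 6]. Elementwise product with the kernel and sum: 1·3 + 5·-1 + 6·1 + 9·1 + 7·1 + 8·-2 + 6·1.

10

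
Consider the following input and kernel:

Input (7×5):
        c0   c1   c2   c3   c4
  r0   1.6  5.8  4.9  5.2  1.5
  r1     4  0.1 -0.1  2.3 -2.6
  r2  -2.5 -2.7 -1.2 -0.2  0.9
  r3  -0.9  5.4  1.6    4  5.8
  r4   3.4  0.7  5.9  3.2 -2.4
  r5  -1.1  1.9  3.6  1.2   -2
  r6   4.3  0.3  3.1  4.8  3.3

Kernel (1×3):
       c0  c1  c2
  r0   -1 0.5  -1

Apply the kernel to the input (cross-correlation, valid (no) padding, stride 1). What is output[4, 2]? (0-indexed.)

The receptive field on the input at this output position is [5.9 3.2 -2.4]. Elementwise product with the kernel and sum: 5.9·-1 + 3.2·0.5 + -2.4·-1.

-1.9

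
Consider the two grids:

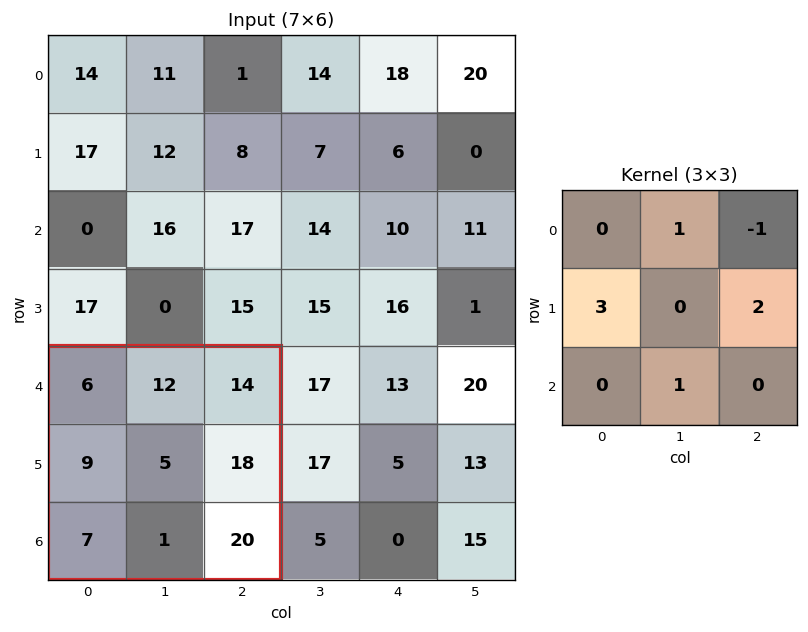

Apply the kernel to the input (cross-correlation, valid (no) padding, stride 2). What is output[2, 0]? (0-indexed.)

The receptive field on the input at this output position is [6 12 14 / 9 5 18 / 7 1 20]. Elementwise product with the kernel and sum: 12·1 + 14·-1 + 9·3 + 18·2 + 1·1.

62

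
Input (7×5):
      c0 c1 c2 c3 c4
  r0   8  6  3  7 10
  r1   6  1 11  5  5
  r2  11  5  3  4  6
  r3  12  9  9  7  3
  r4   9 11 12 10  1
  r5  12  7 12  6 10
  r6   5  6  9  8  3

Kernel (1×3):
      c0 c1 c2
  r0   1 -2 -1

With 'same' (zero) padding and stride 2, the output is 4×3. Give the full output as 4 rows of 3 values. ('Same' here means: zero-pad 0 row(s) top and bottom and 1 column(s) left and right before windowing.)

-22 -7 -13
-27 -5 -8
-29 -23 8
-16 -20 2

Output[0,0]: The receptive field on the zero-padded input at this output position is [0 8 6]. Elementwise product with the kernel and sum: 0·1 + 8·-2 + 6·-1.
Output[0,1]: The receptive field on the zero-padded input at this output position is [6 3 7]. Elementwise product with the kernel and sum: 6·1 + 3·-2 + 7·-1.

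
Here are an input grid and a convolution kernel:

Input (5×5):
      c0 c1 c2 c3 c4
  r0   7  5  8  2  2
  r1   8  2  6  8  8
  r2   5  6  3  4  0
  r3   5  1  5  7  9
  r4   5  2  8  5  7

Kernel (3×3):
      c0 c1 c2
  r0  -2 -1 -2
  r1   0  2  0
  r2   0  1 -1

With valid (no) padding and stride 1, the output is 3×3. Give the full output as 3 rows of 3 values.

-28 -11 -2
-22 -22 -30
-26 -10 2

Output[0,0]: The receptive field on the input at this output position is [7 5 8 / 8 2 6 / 5 6 3]. Elementwise product with the kernel and sum: 7·-2 + 5·-1 + 8·-2 + 2·2 + 6·1 + 3·-1.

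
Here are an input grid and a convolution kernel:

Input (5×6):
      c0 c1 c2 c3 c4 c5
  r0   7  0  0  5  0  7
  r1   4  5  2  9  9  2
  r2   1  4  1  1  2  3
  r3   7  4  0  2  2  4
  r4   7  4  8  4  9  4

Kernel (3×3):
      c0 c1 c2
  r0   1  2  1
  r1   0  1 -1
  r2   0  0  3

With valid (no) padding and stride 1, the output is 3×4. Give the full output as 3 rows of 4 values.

13 1 16 28
19 24 34 40
38 17 32 18

Output[0,0]: The receptive field on the input at this output position is [7 0 0 / 4 5 2 / 1 4 1]. Elementwise product with the kernel and sum: 7·1 + 0·2 + 0·1 + 5·1 + 2·-1 + 1·3.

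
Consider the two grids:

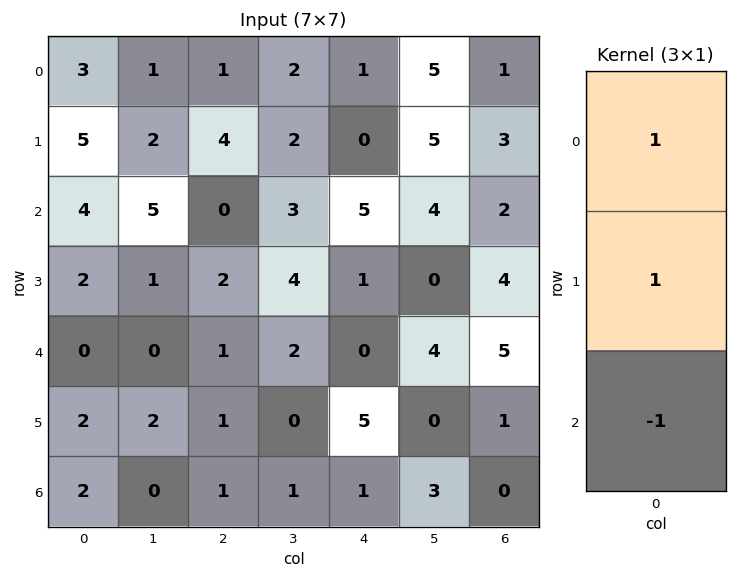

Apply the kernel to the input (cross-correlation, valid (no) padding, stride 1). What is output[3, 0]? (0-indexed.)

The receptive field on the input at this output position is [2 / 0 / 2]. Elementwise product with the kernel and sum: 2·1 + 0·1 + 2·-1.

0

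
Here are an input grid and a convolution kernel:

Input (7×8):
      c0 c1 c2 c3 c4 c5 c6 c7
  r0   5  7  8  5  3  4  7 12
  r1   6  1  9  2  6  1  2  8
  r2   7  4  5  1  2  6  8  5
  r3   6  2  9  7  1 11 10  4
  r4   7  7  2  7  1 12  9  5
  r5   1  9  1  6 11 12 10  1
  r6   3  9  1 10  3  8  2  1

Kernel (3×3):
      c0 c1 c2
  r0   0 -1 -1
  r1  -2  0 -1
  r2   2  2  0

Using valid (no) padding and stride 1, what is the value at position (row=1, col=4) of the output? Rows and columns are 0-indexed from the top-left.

The receptive field on the input at this output position is [6 1 2 / 2 6 8 / 1 11 10]. Elementwise product with the kernel and sum: 1·-1 + 2·-1 + 2·-2 + 8·-1 + 1·2 + 11·2.

9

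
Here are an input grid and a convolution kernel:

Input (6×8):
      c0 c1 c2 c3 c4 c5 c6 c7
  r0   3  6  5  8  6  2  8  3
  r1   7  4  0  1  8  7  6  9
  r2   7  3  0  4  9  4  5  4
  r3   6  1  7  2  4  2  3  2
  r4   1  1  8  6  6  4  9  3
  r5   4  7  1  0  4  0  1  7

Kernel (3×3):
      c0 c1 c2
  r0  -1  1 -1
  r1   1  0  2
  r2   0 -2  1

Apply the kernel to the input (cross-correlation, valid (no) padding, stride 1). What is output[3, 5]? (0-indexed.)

14

The receptive field on the input at this output position is [2 3 2 / 4 9 3 / 0 1 7]. Elementwise product with the kernel and sum: 2·-1 + 3·1 + 2·-1 + 4·1 + 3·2 + 1·-2 + 7·1.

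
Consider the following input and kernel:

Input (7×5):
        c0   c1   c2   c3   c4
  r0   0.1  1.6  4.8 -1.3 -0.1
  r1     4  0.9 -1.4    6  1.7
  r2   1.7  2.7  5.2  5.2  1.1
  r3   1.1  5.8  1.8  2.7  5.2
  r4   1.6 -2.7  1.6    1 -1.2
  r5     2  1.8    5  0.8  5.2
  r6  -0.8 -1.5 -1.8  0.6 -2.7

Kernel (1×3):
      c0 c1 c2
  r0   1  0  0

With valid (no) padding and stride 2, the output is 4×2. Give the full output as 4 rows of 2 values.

0.1 4.8
1.7 5.2
1.6 1.6
-0.8 -1.8

Output[0,0]: The receptive field on the input at this output position is [0.1 1.6 4.8]. Elementwise product with the kernel and sum: 0.1·1.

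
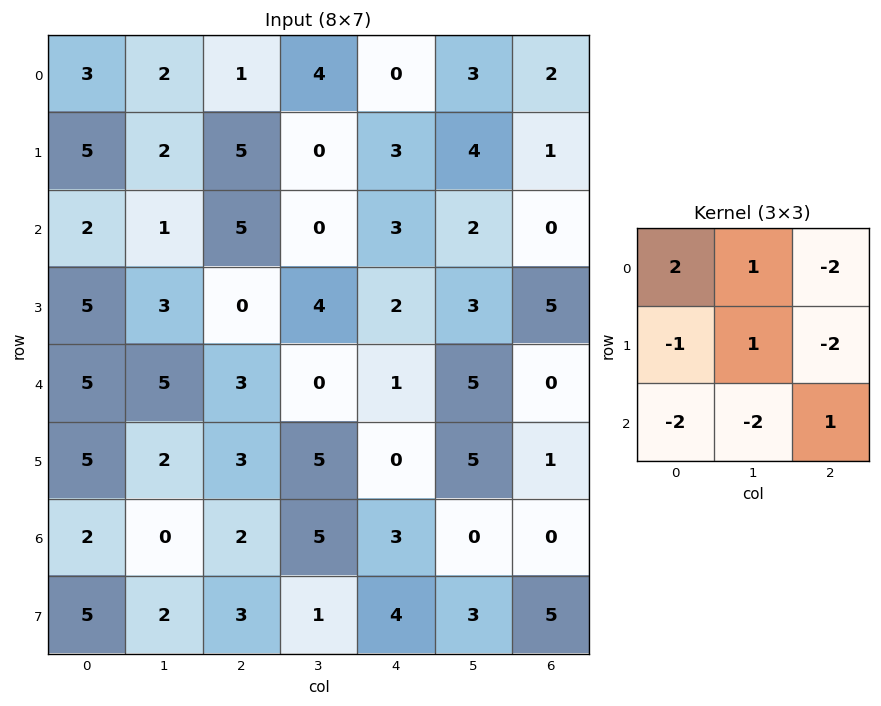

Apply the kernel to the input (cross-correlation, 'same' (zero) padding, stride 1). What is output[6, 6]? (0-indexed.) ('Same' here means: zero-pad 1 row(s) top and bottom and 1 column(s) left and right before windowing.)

The receptive field on the zero-padded input at this output position is [5 1 0 / 0 0 0 / 3 5 0]. Elementwise product with the kernel and sum: 5·2 + 1·1 + 0·-2 + 0·-1 + 0·1 + 0·-2 + 3·-2 + 5·-2 + 0·1.

-5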